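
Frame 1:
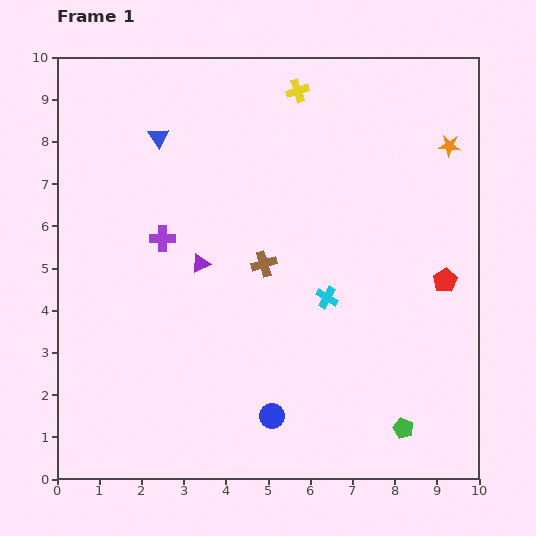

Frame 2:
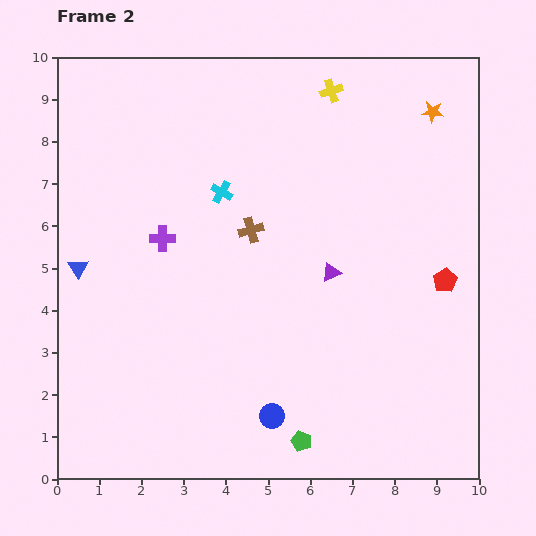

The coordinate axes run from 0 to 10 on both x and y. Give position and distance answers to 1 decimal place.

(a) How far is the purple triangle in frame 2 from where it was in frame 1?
3.1

The purple triangle moved from (3.4, 5.1) to (6.5, 4.9), a distance of √(3.1² + 0.2²) ≈ 3.1.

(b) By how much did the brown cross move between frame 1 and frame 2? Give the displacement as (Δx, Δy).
(-0.3, 0.8)

The brown cross was at (4.9, 5.1) in frame 1 and (4.6, 5.9) in frame 2.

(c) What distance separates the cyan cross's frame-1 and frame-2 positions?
3.5

The cyan cross moved from (6.4, 4.3) to (3.9, 6.8), a distance of √(2.5² + 2.5²) ≈ 3.5.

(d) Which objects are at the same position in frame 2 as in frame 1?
the purple cross, the red pentagon, the blue circle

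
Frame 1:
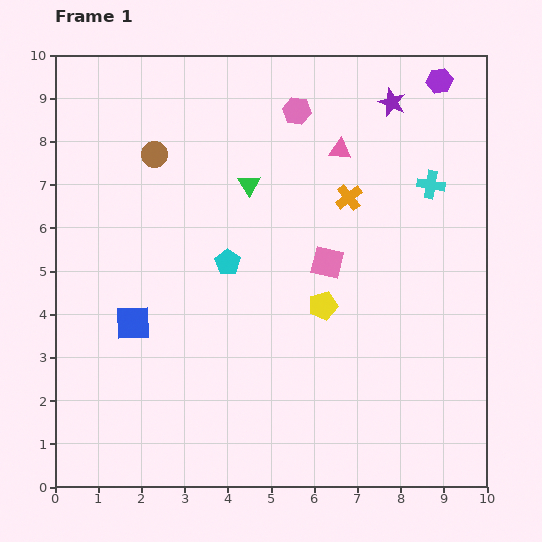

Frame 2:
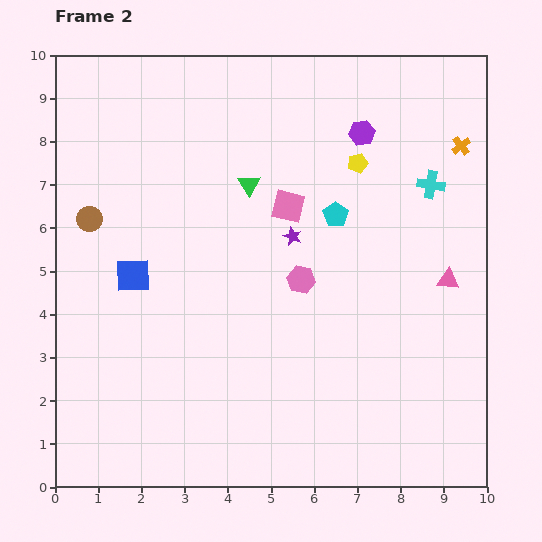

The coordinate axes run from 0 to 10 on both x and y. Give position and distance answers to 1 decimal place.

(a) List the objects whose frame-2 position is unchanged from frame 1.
the green triangle, the cyan cross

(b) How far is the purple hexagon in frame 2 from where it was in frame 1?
2.2

The purple hexagon moved from (8.9, 9.4) to (7.1, 8.2), a distance of √(1.8² + 1.2²) ≈ 2.2.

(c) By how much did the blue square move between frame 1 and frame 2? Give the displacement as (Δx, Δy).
(0.0, 1.1)

The blue square was at (1.8, 3.8) in frame 1 and (1.8, 4.9) in frame 2.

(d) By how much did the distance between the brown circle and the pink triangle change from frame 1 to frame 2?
+4.1

Distance in frame 1: 4.3. Distance in frame 2: 8.4.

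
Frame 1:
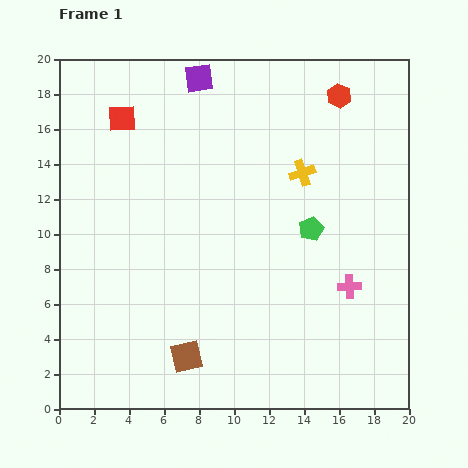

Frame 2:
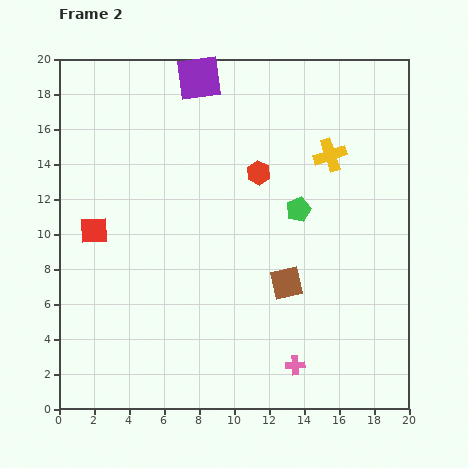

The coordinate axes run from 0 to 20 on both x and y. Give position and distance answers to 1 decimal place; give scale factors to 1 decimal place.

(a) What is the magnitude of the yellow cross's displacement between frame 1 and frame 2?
1.9

The yellow cross moved from (13.9, 13.5) to (15.5, 14.5), a distance of √(1.6² + 1.0²) ≈ 1.9.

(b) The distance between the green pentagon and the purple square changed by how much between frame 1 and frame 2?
-1.3

Distance in frame 1: 10.7. Distance in frame 2: 9.4.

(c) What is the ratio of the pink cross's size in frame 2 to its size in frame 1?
0.8×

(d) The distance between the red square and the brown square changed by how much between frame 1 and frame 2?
-2.7

Distance in frame 1: 14.1. Distance in frame 2: 11.4.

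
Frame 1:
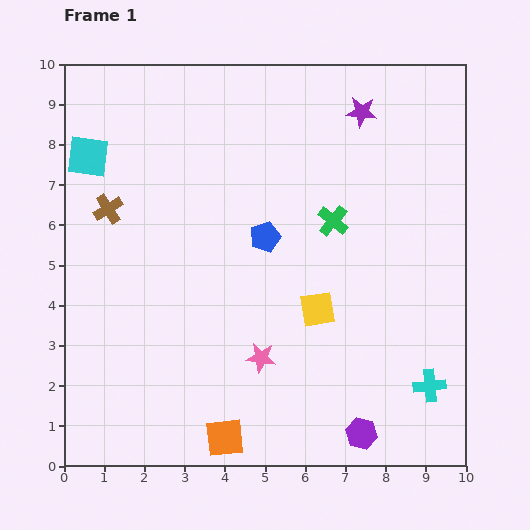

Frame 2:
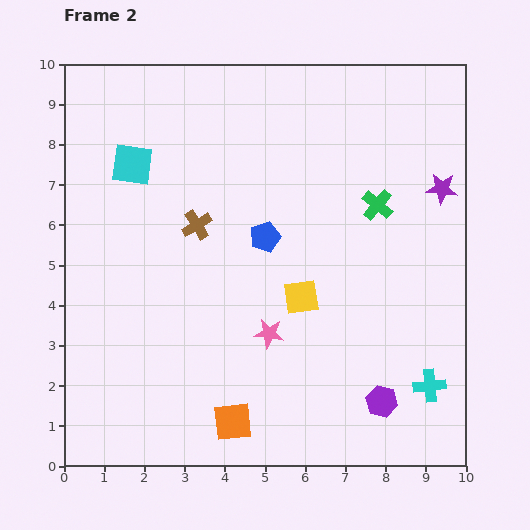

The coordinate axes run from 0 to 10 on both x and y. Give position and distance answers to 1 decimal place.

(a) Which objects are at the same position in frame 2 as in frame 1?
the blue pentagon, the cyan cross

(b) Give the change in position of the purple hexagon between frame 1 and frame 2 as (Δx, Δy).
(0.5, 0.8)

The purple hexagon was at (7.4, 0.8) in frame 1 and (7.9, 1.6) in frame 2.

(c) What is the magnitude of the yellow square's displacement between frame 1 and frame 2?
0.5

The yellow square moved from (6.3, 3.9) to (5.9, 4.2), a distance of √(0.4² + 0.3²) ≈ 0.5.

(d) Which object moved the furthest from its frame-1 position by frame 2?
the purple star

(moved 2.8; next 2.2)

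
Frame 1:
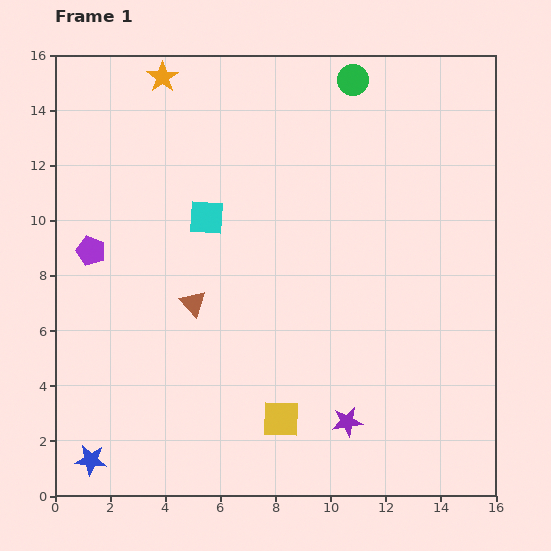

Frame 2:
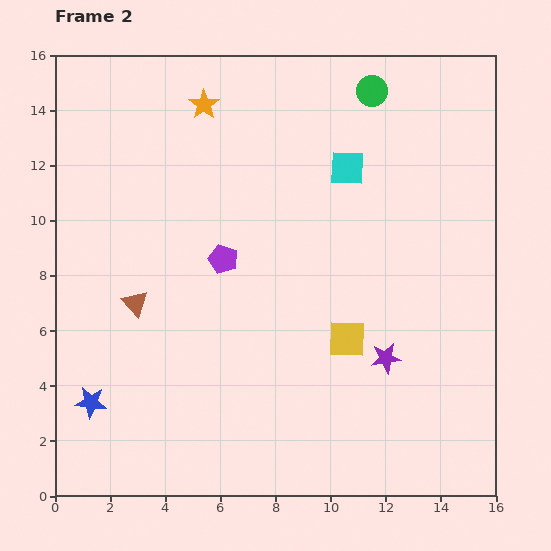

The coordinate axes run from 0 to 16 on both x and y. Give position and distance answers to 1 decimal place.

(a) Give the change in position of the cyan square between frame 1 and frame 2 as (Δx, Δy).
(5.1, 1.8)

The cyan square was at (5.5, 10.1) in frame 1 and (10.6, 11.9) in frame 2.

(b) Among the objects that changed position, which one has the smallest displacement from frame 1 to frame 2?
the green circle

(moved 0.8)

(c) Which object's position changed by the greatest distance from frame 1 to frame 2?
the cyan square

(moved 5.4; next 4.8)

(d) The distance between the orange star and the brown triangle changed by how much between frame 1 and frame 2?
-0.7

Distance in frame 1: 8.3. Distance in frame 2: 7.6.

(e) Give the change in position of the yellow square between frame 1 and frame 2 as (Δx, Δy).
(2.4, 2.9)

The yellow square was at (8.2, 2.8) in frame 1 and (10.6, 5.7) in frame 2.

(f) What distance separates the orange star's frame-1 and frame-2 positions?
1.8

The orange star moved from (3.9, 15.2) to (5.4, 14.2), a distance of √(1.5² + 1.0²) ≈ 1.8.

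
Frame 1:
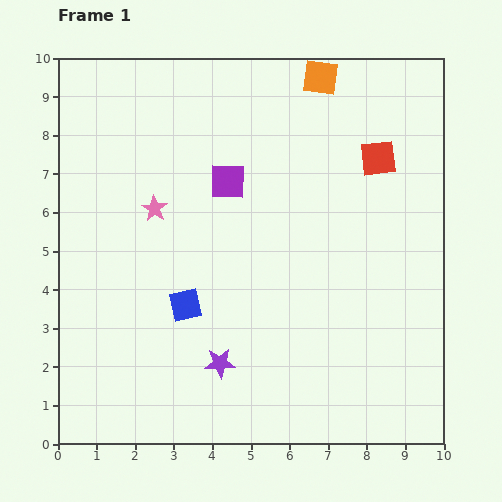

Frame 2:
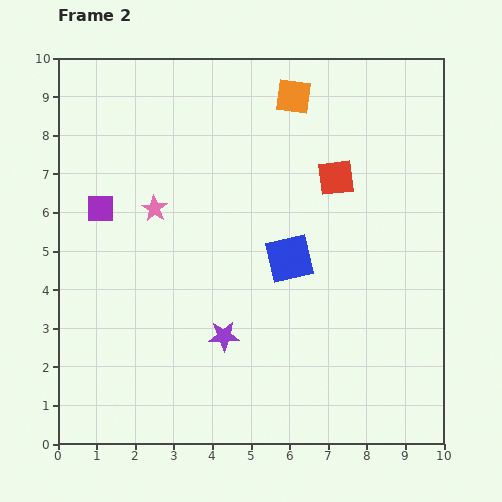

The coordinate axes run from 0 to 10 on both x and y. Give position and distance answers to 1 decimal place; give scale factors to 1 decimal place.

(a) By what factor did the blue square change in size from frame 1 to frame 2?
1.5×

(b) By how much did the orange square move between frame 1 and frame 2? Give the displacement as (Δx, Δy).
(-0.7, -0.5)

The orange square was at (6.8, 9.5) in frame 1 and (6.1, 9.0) in frame 2.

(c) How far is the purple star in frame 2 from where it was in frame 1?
0.7

The purple star moved from (4.2, 2.1) to (4.3, 2.8), a distance of √(0.1² + 0.7²) ≈ 0.7.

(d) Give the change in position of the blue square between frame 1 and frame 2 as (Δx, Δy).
(2.7, 1.2)

The blue square was at (3.3, 3.6) in frame 1 and (6.0, 4.8) in frame 2.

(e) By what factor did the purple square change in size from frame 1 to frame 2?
0.8×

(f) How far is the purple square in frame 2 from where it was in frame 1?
3.4

The purple square moved from (4.4, 6.8) to (1.1, 6.1), a distance of √(3.3² + 0.7²) ≈ 3.4.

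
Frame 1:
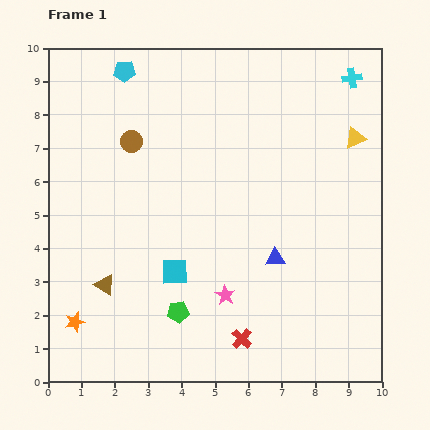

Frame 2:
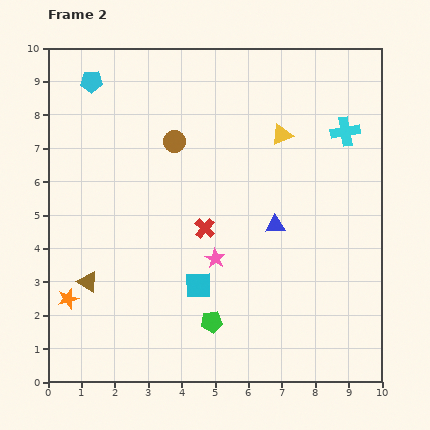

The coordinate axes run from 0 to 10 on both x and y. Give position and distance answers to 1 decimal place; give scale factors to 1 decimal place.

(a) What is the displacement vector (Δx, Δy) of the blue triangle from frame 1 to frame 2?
(0.0, 1.0)

The blue triangle was at (6.8, 3.7) in frame 1 and (6.8, 4.7) in frame 2.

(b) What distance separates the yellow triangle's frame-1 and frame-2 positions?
2.2

The yellow triangle moved from (9.2, 7.3) to (7.0, 7.4), a distance of √(2.2² + 0.1²) ≈ 2.2.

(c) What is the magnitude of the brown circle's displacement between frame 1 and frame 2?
1.3

The brown circle moved from (2.5, 7.2) to (3.8, 7.2), a distance of √(1.3² + 0.0²) ≈ 1.3.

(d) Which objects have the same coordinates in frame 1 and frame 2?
none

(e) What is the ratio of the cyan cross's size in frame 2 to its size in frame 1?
1.4×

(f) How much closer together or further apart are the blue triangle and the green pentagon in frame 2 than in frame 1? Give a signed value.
+0.2

Distance in frame 1: 3.3. Distance in frame 2: 3.5.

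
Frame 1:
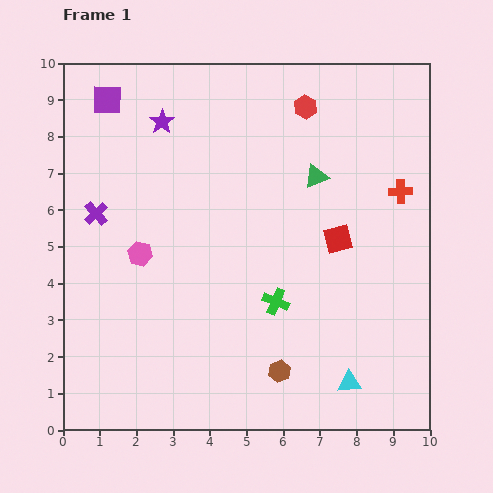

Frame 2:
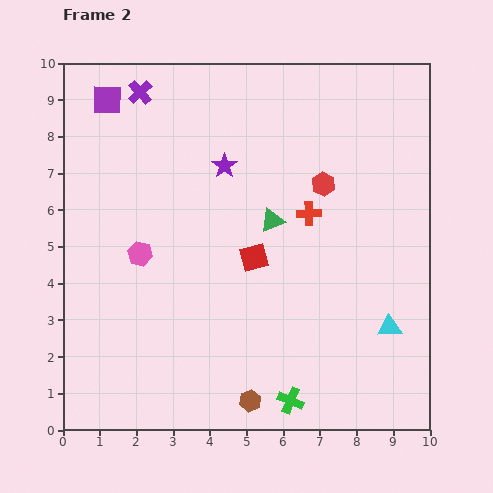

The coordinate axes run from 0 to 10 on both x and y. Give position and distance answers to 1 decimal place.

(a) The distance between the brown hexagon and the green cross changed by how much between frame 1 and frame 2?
-0.8

Distance in frame 1: 1.9. Distance in frame 2: 1.1.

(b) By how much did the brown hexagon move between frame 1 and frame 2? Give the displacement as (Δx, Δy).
(-0.8, -0.8)

The brown hexagon was at (5.9, 1.6) in frame 1 and (5.1, 0.8) in frame 2.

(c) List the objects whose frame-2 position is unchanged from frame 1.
the purple square, the pink hexagon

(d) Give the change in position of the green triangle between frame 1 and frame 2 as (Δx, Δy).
(-1.2, -1.2)

The green triangle was at (6.9, 6.9) in frame 1 and (5.7, 5.7) in frame 2.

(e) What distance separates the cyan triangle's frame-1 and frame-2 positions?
1.9

The cyan triangle moved from (7.8, 1.3) to (8.9, 2.8), a distance of √(1.1² + 1.5²) ≈ 1.9.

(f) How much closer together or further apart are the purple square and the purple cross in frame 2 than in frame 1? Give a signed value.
-2.2

Distance in frame 1: 3.1. Distance in frame 2: 0.9.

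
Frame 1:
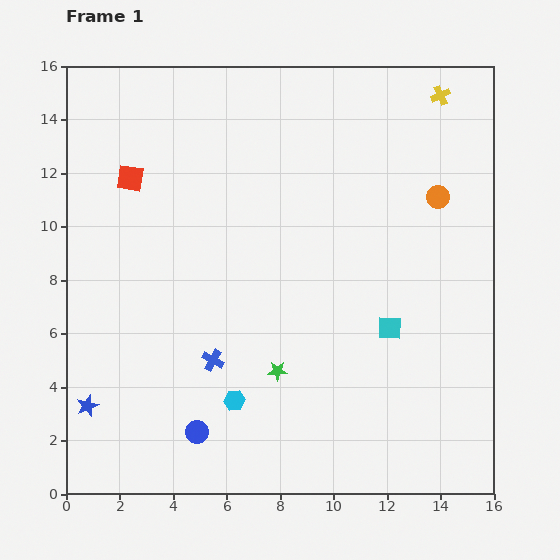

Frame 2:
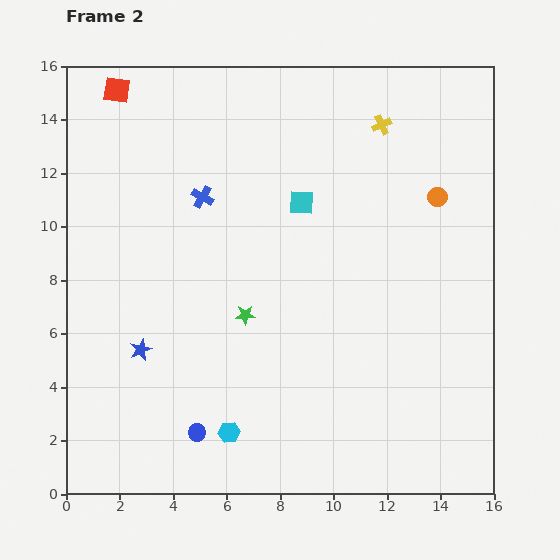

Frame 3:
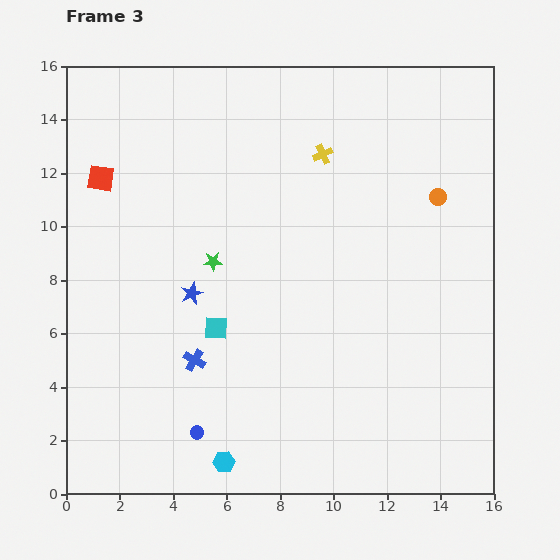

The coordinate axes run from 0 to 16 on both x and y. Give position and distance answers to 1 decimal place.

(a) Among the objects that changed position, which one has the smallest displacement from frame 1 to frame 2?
the cyan hexagon

(moved 1.2)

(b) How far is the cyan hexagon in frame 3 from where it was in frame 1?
2.3

The cyan hexagon moved from (6.3, 3.5) to (5.9, 1.2), a distance of √(0.4² + 2.3²) ≈ 2.3.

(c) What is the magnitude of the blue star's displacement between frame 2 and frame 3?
2.8

The blue star moved from (2.8, 5.4) to (4.7, 7.5), a distance of √(1.9² + 2.1²) ≈ 2.8.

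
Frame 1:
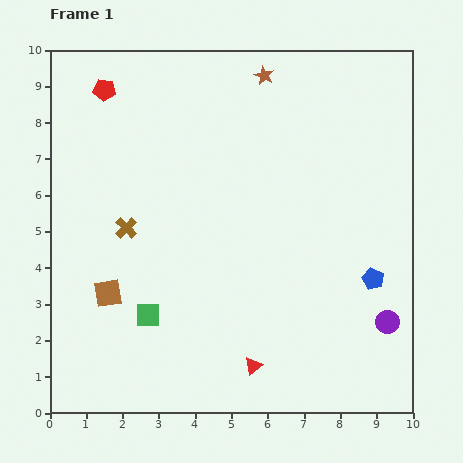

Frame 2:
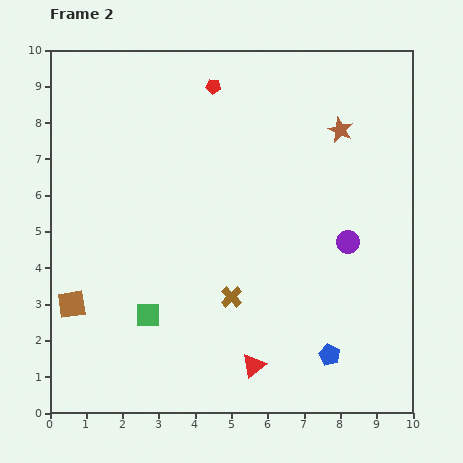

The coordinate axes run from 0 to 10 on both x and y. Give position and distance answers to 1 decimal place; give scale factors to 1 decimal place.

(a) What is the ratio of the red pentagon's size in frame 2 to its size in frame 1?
0.7×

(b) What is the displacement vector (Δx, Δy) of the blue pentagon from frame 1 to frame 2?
(-1.2, -2.1)

The blue pentagon was at (8.9, 3.7) in frame 1 and (7.7, 1.6) in frame 2.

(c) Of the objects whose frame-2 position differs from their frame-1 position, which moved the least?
the brown square

(moved 1.0)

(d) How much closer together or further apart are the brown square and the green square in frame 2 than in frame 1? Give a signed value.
+0.8

Distance in frame 1: 1.3. Distance in frame 2: 2.1.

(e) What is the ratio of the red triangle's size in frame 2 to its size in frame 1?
1.3×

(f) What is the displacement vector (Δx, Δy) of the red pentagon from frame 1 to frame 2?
(3.0, 0.1)

The red pentagon was at (1.5, 8.9) in frame 1 and (4.5, 9.0) in frame 2.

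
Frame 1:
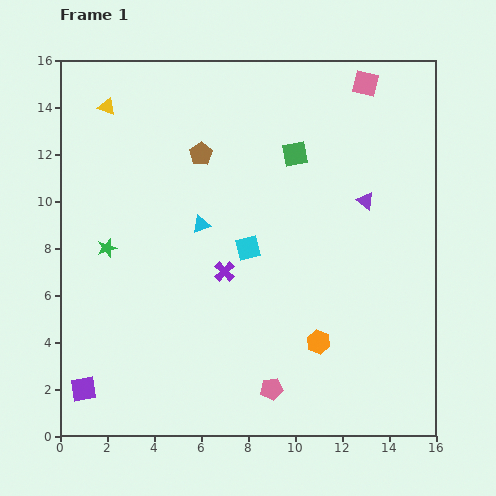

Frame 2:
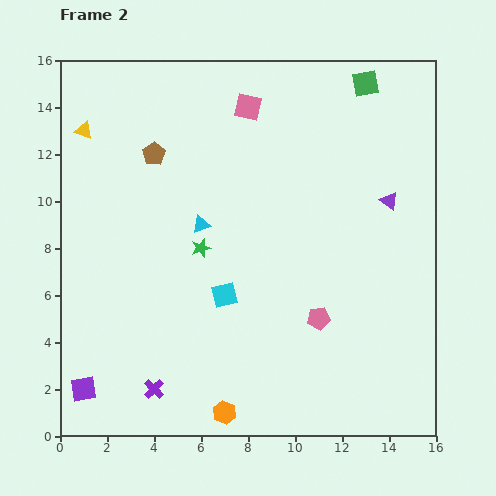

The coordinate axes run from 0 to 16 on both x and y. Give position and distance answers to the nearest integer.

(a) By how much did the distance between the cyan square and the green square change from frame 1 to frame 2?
+7

Distance in frame 1: 4. Distance in frame 2: 11.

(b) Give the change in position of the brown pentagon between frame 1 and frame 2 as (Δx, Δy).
(-2, 0)

The brown pentagon was at (6, 12) in frame 1 and (4, 12) in frame 2.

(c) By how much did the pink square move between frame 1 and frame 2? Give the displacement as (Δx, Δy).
(-5, -1)

The pink square was at (13, 15) in frame 1 and (8, 14) in frame 2.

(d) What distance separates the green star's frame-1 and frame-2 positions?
4

The green star moved from (2, 8) to (6, 8), a distance of √(4² + 0²) ≈ 4.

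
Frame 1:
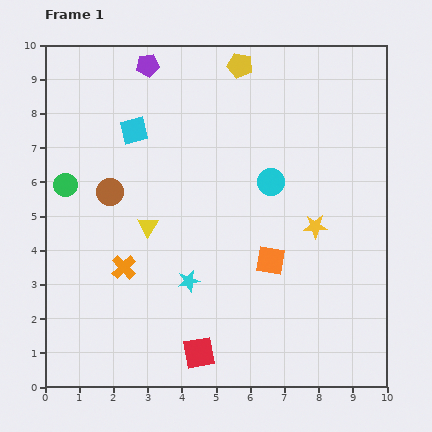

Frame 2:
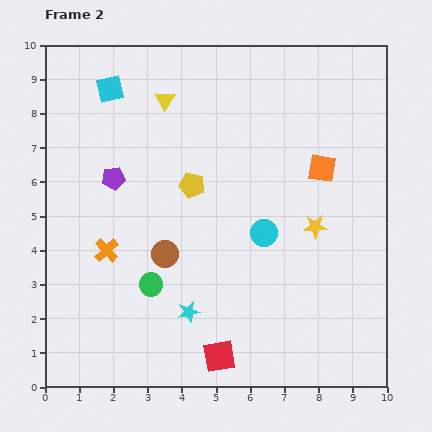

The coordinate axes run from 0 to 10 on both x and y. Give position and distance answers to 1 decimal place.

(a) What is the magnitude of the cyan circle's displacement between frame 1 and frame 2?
1.5

The cyan circle moved from (6.6, 6.0) to (6.4, 4.5), a distance of √(0.2² + 1.5²) ≈ 1.5.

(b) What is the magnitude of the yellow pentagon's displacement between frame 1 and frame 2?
3.8

The yellow pentagon moved from (5.7, 9.4) to (4.3, 5.9), a distance of √(1.4² + 3.5²) ≈ 3.8.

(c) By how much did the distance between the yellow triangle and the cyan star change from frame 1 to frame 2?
+4.2

Distance in frame 1: 2.0. Distance in frame 2: 6.2.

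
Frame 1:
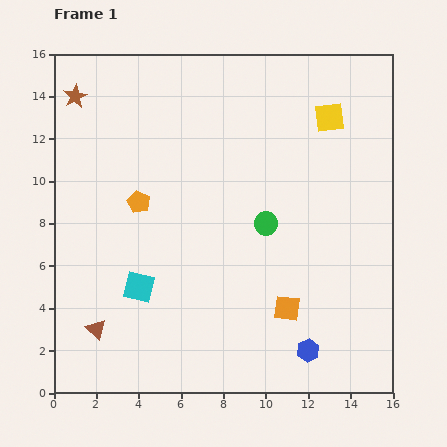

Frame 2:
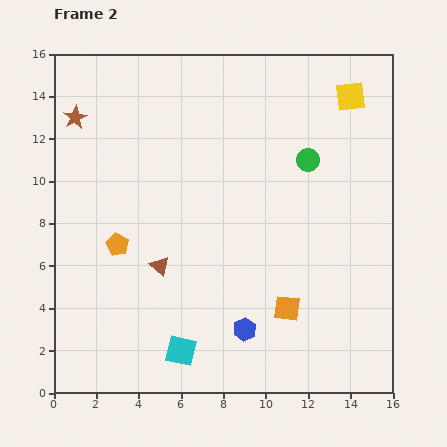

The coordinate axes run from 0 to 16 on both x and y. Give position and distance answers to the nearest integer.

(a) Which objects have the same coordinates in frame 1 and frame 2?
the orange square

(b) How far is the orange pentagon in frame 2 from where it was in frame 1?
2

The orange pentagon moved from (4, 9) to (3, 7), a distance of √(1² + 2²) ≈ 2.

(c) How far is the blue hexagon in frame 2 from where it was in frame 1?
3

The blue hexagon moved from (12, 2) to (9, 3), a distance of √(3² + 1²) ≈ 3.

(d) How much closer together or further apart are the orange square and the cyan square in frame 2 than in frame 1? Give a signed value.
-2

Distance in frame 1: 7. Distance in frame 2: 5.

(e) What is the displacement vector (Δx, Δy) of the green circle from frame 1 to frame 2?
(2, 3)

The green circle was at (10, 8) in frame 1 and (12, 11) in frame 2.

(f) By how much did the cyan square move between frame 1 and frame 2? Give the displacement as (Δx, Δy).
(2, -3)

The cyan square was at (4, 5) in frame 1 and (6, 2) in frame 2.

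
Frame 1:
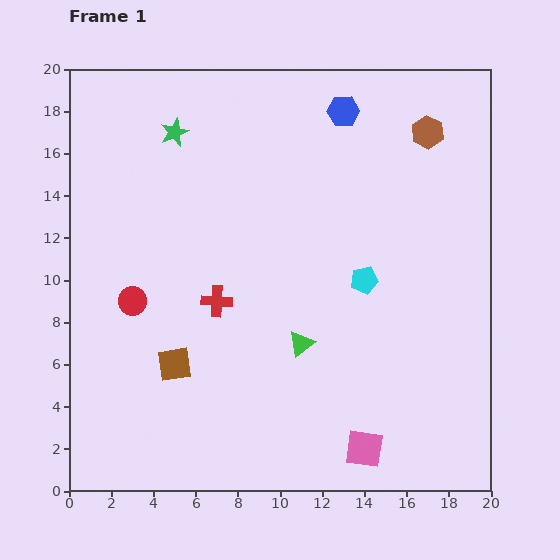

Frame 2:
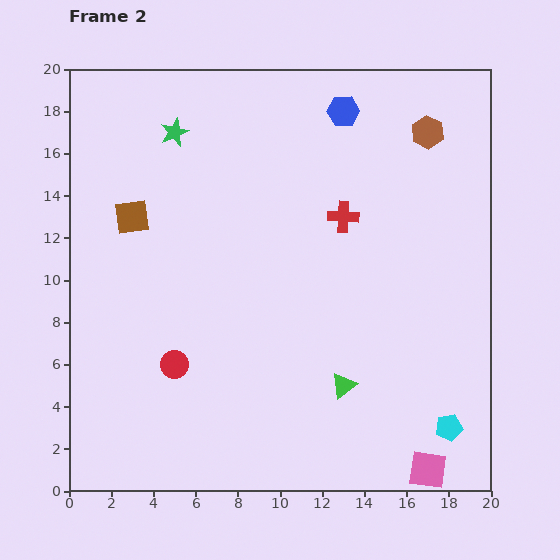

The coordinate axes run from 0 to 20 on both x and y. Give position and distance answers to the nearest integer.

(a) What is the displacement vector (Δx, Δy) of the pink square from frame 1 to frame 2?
(3, -1)

The pink square was at (14, 2) in frame 1 and (17, 1) in frame 2.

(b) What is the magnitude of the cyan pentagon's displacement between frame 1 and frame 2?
8

The cyan pentagon moved from (14, 10) to (18, 3), a distance of √(4² + 7²) ≈ 8.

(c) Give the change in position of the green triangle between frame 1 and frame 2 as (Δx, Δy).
(2, -2)

The green triangle was at (11, 7) in frame 1 and (13, 5) in frame 2.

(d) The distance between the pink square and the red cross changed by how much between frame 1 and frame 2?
+3

Distance in frame 1: 10. Distance in frame 2: 13.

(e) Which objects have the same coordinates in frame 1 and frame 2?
the brown hexagon, the green star, the blue hexagon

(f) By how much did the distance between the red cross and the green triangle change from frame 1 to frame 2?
+4

Distance in frame 1: 4. Distance in frame 2: 8.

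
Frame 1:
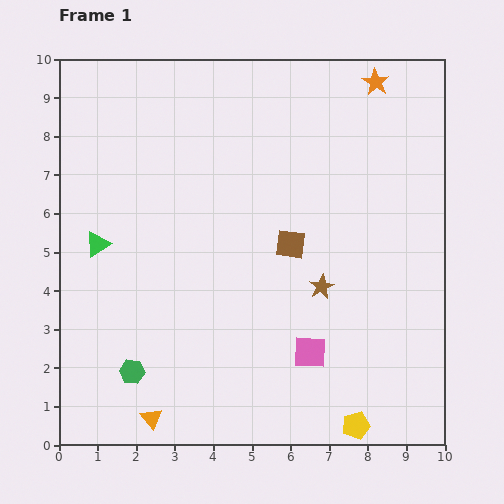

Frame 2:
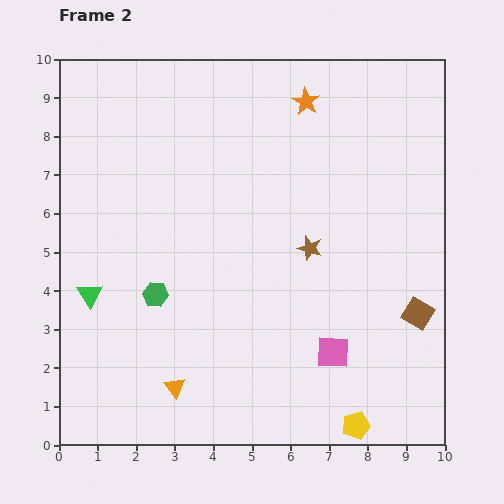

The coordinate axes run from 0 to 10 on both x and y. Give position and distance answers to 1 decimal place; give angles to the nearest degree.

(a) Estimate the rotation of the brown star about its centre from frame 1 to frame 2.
28° counter-clockwise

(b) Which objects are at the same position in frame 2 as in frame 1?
the yellow pentagon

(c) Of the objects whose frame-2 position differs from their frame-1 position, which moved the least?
the pink square

(moved 0.6)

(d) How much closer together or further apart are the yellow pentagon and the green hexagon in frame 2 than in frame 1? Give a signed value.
+0.2

Distance in frame 1: 6.0. Distance in frame 2: 6.2.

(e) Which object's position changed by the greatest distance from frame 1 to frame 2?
the brown square

(moved 3.8; next 2.1)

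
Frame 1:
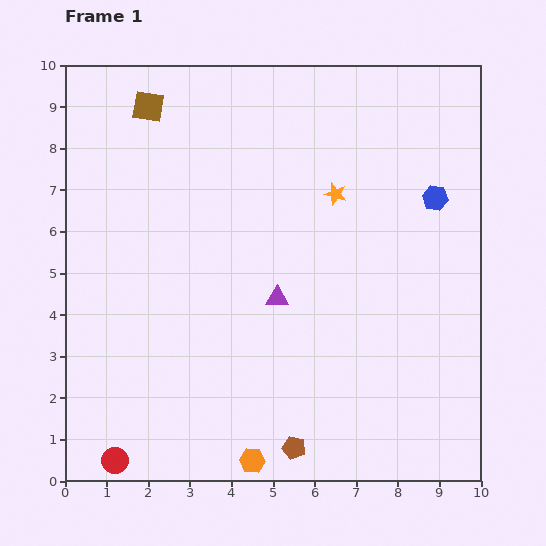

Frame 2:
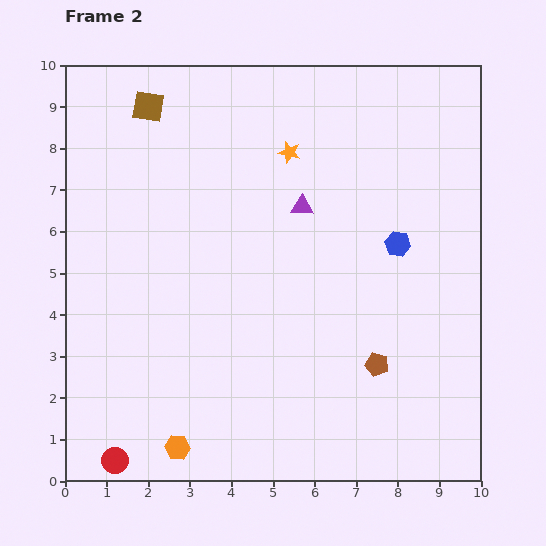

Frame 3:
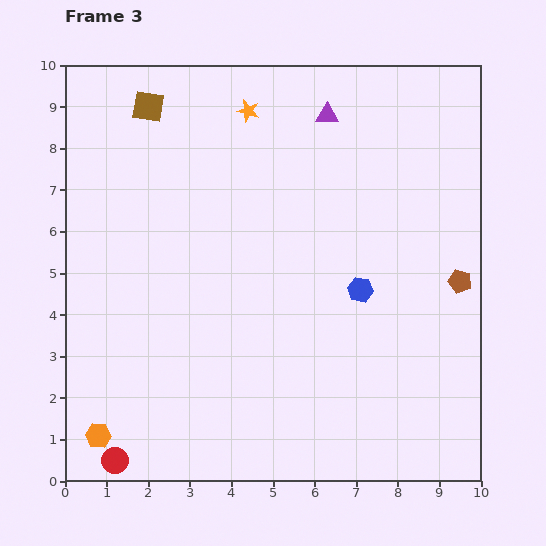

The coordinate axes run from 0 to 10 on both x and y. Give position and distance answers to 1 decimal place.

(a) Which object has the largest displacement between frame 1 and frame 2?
the brown pentagon

(moved 2.8; next 2.3)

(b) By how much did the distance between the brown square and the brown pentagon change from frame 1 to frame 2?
-0.6

Distance in frame 1: 8.9. Distance in frame 2: 8.3.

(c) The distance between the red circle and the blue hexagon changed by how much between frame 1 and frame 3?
-2.7

Distance in frame 1: 9.9. Distance in frame 3: 7.2.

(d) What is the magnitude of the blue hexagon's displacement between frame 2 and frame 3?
1.4

The blue hexagon moved from (8.0, 5.7) to (7.1, 4.6), a distance of √(0.9² + 1.1²) ≈ 1.4.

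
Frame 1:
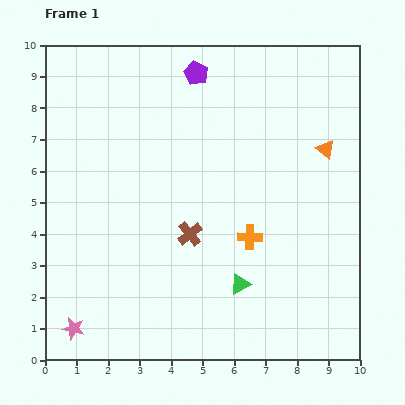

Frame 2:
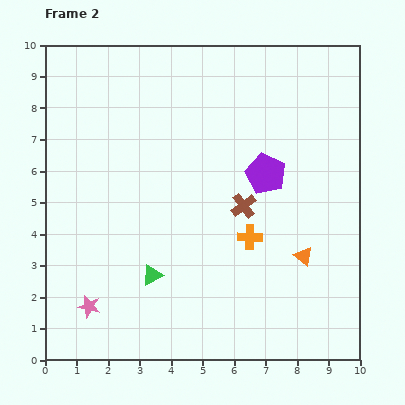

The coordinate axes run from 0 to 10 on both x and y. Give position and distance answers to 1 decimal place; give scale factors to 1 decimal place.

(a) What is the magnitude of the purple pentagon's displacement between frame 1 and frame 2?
3.9

The purple pentagon moved from (4.8, 9.1) to (7.0, 5.9), a distance of √(2.2² + 3.2²) ≈ 3.9.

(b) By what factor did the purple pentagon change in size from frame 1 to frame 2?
1.7×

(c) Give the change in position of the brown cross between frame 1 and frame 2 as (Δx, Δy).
(1.7, 0.9)

The brown cross was at (4.6, 4.0) in frame 1 and (6.3, 4.9) in frame 2.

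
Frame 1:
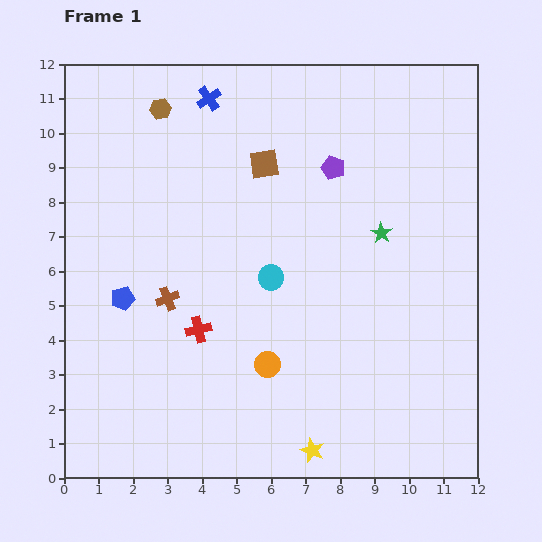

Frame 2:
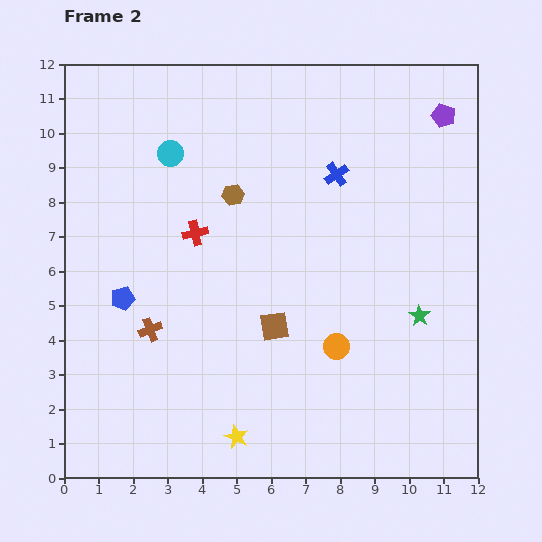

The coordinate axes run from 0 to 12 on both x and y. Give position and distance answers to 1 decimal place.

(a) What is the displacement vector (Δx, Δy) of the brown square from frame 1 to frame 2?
(0.3, -4.7)

The brown square was at (5.8, 9.1) in frame 1 and (6.1, 4.4) in frame 2.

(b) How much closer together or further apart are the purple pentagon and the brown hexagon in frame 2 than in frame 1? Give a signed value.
+1.2

Distance in frame 1: 5.3. Distance in frame 2: 6.5.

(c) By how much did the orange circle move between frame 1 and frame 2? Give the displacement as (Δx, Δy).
(2.0, 0.5)

The orange circle was at (5.9, 3.3) in frame 1 and (7.9, 3.8) in frame 2.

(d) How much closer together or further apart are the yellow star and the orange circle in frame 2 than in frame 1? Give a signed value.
+1.1

Distance in frame 1: 2.8. Distance in frame 2: 3.9.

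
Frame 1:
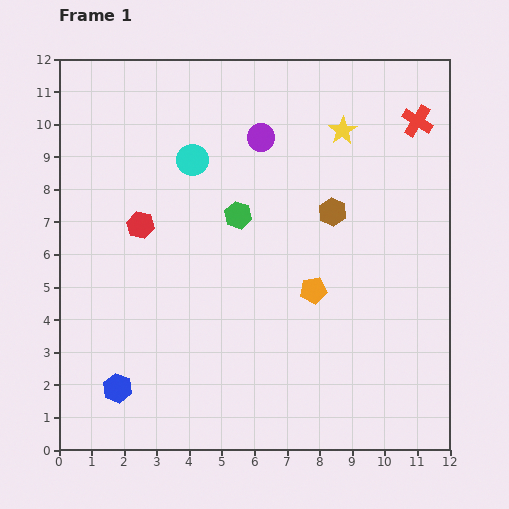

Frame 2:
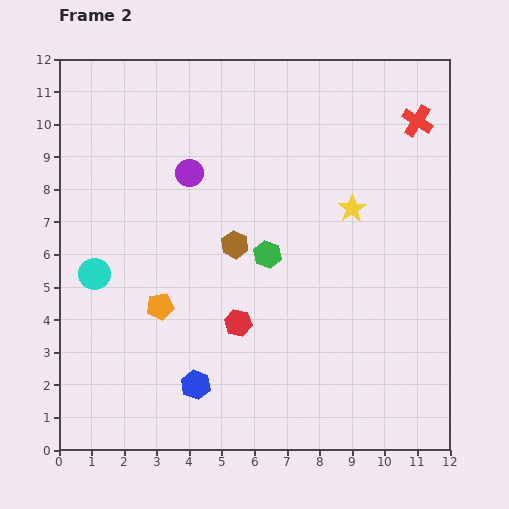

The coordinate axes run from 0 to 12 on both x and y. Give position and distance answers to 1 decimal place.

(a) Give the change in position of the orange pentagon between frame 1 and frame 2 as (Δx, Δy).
(-4.7, -0.5)

The orange pentagon was at (7.8, 4.9) in frame 1 and (3.1, 4.4) in frame 2.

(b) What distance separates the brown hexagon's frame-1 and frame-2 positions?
3.2

The brown hexagon moved from (8.4, 7.3) to (5.4, 6.3), a distance of √(3.0² + 1.0²) ≈ 3.2.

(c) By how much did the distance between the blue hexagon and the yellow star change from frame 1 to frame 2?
-3.3

Distance in frame 1: 10.5. Distance in frame 2: 7.2.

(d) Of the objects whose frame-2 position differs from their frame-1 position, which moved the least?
the green hexagon

(moved 1.5)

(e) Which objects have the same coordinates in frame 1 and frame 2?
the red cross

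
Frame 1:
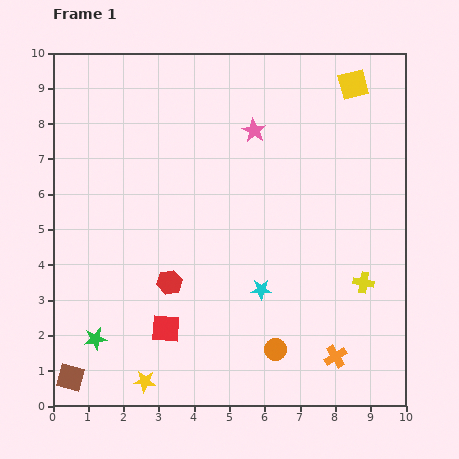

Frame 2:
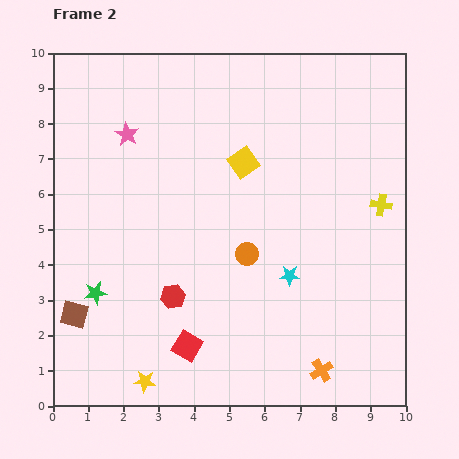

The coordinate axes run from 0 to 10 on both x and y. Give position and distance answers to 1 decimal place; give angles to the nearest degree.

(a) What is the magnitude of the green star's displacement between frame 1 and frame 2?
1.3

The green star moved from (1.2, 1.9) to (1.2, 3.2), a distance of √(0.0² + 1.3²) ≈ 1.3.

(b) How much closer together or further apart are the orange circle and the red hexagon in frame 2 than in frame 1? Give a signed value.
-1.2

Distance in frame 1: 3.6. Distance in frame 2: 2.4.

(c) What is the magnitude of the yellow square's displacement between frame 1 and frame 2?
3.8

The yellow square moved from (8.5, 9.1) to (5.4, 6.9), a distance of √(3.1² + 2.2²) ≈ 3.8.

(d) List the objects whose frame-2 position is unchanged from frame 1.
the yellow star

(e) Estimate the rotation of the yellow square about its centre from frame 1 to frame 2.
21° counter-clockwise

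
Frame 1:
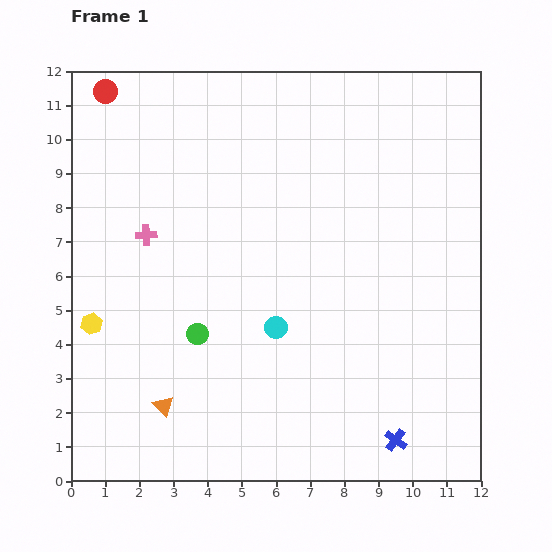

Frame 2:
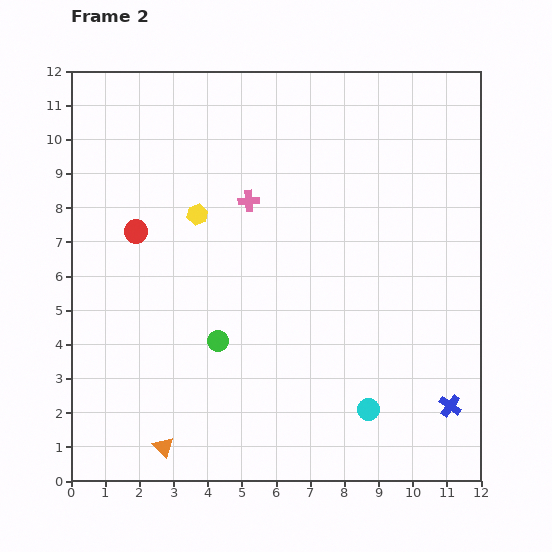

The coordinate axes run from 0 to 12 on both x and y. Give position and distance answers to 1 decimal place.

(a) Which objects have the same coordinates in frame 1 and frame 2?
none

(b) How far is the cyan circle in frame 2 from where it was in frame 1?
3.6

The cyan circle moved from (6.0, 4.5) to (8.7, 2.1), a distance of √(2.7² + 2.4²) ≈ 3.6.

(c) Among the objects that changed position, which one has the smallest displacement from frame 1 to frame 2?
the green circle

(moved 0.6)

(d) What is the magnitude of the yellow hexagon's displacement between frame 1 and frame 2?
4.5

The yellow hexagon moved from (0.6, 4.6) to (3.7, 7.8), a distance of √(3.1² + 3.2²) ≈ 4.5.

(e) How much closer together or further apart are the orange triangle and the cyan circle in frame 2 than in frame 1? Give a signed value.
+2.1

Distance in frame 1: 4.0. Distance in frame 2: 6.1.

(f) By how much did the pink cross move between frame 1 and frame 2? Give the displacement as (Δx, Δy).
(3.0, 1.0)

The pink cross was at (2.2, 7.2) in frame 1 and (5.2, 8.2) in frame 2.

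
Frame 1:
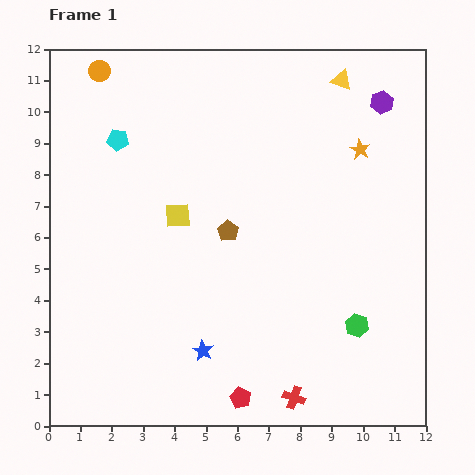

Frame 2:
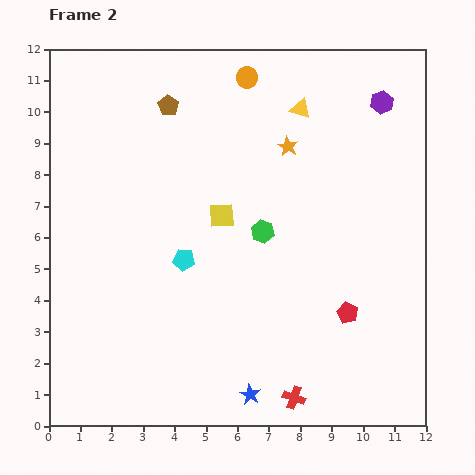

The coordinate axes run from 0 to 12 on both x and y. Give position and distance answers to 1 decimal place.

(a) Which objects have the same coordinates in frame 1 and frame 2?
the red cross, the purple hexagon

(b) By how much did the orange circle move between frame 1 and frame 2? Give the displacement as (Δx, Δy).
(4.7, -0.2)

The orange circle was at (1.6, 11.3) in frame 1 and (6.3, 11.1) in frame 2.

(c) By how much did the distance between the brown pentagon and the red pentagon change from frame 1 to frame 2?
+3.4

Distance in frame 1: 5.3. Distance in frame 2: 8.7.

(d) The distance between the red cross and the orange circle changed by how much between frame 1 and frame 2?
-1.8

Distance in frame 1: 12.1. Distance in frame 2: 10.3.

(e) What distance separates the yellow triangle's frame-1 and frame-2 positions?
1.6

The yellow triangle moved from (9.3, 11.0) to (8.0, 10.1), a distance of √(1.3² + 0.9²) ≈ 1.6.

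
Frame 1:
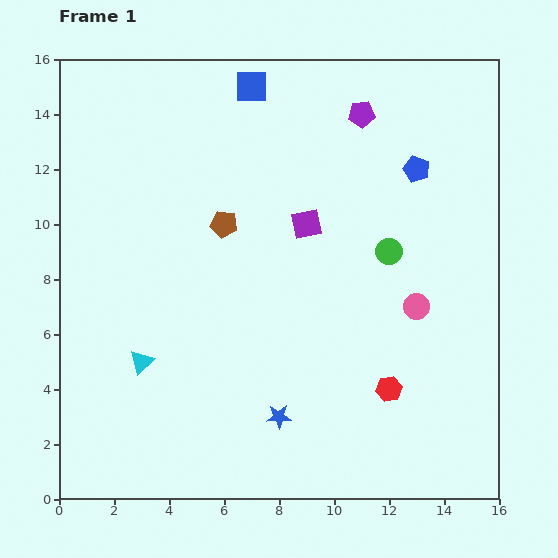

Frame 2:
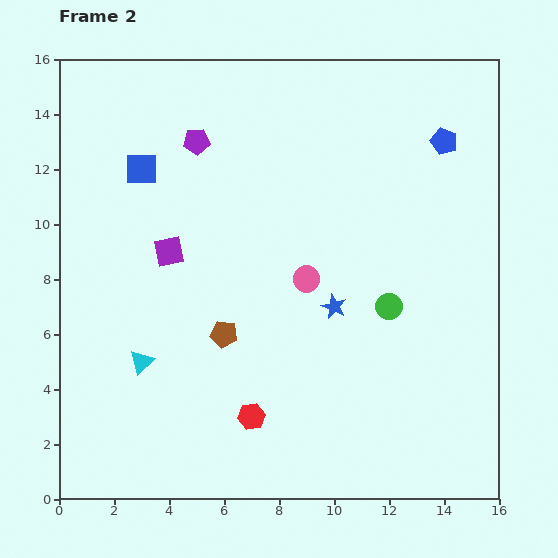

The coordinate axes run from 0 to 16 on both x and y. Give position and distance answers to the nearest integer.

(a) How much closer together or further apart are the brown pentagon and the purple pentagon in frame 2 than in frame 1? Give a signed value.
+1

Distance in frame 1: 6. Distance in frame 2: 7.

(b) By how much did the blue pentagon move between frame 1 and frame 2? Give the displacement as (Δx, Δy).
(1, 1)

The blue pentagon was at (13, 12) in frame 1 and (14, 13) in frame 2.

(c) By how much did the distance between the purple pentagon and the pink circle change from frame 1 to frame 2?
-1

Distance in frame 1: 7. Distance in frame 2: 6.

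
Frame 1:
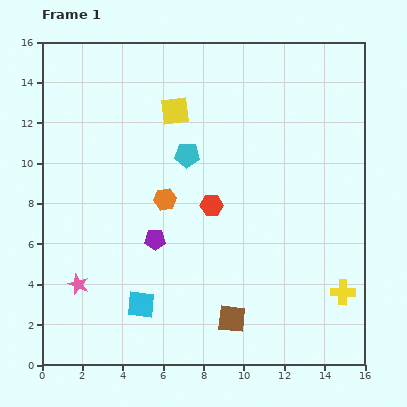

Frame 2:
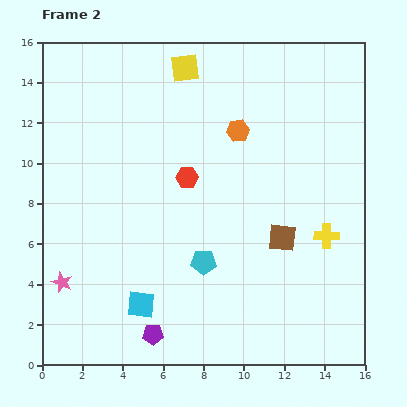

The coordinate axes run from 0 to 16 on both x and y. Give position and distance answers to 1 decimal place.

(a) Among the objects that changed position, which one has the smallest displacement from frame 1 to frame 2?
the pink star

(moved 0.8)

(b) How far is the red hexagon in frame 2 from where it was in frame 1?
1.8

The red hexagon moved from (8.4, 7.9) to (7.2, 9.3), a distance of √(1.2² + 1.4²) ≈ 1.8.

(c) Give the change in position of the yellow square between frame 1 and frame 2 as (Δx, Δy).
(0.5, 2.1)

The yellow square was at (6.6, 12.6) in frame 1 and (7.1, 14.7) in frame 2.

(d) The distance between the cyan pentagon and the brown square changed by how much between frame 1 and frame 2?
-4.3

Distance in frame 1: 8.4. Distance in frame 2: 4.1.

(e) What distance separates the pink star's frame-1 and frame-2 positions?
0.8

The pink star moved from (1.8, 4.0) to (1.0, 4.1), a distance of √(0.8² + 0.1²) ≈ 0.8.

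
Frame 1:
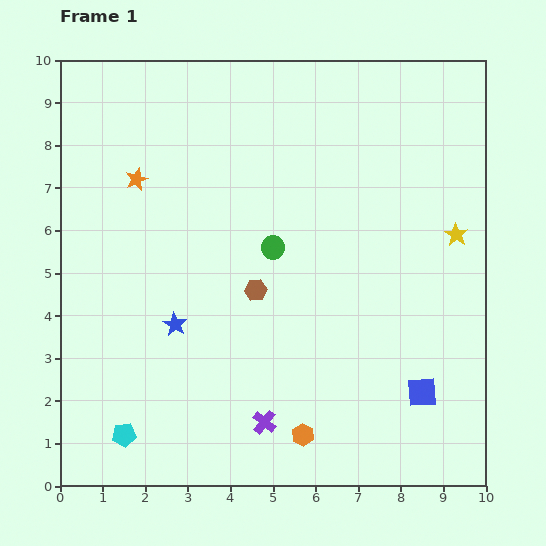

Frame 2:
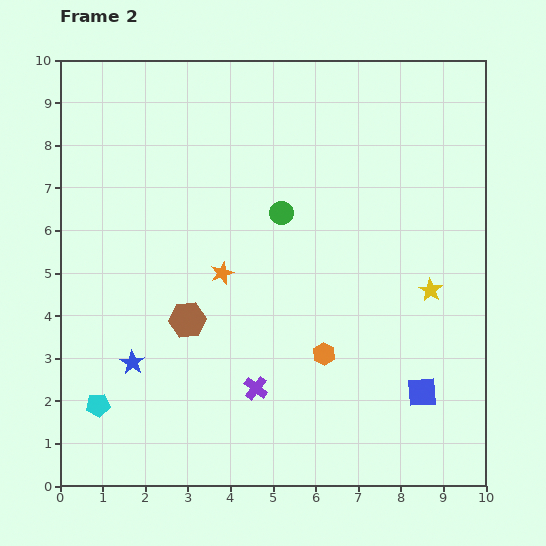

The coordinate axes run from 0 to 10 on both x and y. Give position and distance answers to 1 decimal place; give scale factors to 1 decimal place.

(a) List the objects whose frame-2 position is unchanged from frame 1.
the blue square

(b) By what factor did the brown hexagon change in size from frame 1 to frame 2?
1.6×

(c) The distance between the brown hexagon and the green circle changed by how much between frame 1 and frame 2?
+2.2

Distance in frame 1: 1.1. Distance in frame 2: 3.3.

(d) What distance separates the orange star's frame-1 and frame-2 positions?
3.0

The orange star moved from (1.8, 7.2) to (3.8, 5.0), a distance of √(2.0² + 2.2²) ≈ 3.0.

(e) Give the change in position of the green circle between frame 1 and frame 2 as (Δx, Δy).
(0.2, 0.8)

The green circle was at (5.0, 5.6) in frame 1 and (5.2, 6.4) in frame 2.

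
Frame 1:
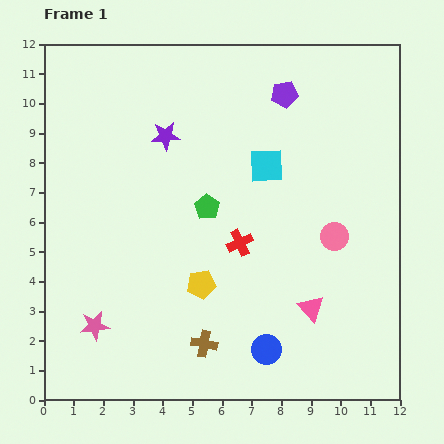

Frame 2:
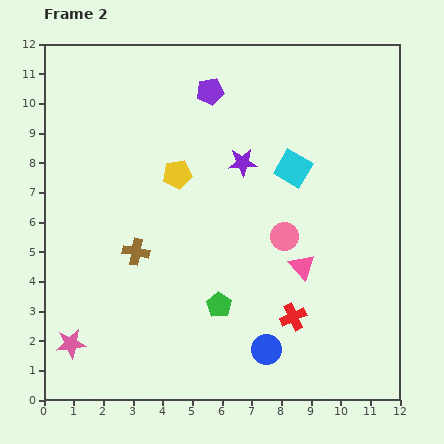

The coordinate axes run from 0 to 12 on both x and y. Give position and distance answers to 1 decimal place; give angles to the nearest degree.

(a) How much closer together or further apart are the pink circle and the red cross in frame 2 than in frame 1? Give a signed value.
-0.5

Distance in frame 1: 3.2. Distance in frame 2: 2.7.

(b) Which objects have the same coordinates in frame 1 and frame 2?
the blue circle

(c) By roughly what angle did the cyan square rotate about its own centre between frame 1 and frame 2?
34° clockwise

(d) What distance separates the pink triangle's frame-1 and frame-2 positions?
1.4

The pink triangle moved from (9.0, 3.1) to (8.7, 4.5), a distance of √(0.3² + 1.4²) ≈ 1.4.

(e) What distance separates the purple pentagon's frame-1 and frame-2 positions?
2.5

The purple pentagon moved from (8.1, 10.3) to (5.6, 10.4), a distance of √(2.5² + 0.1²) ≈ 2.5.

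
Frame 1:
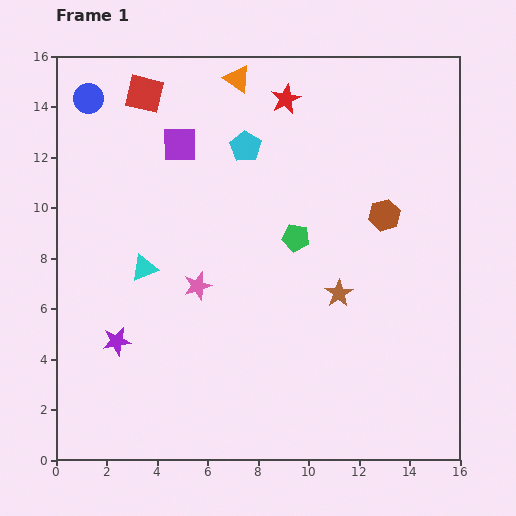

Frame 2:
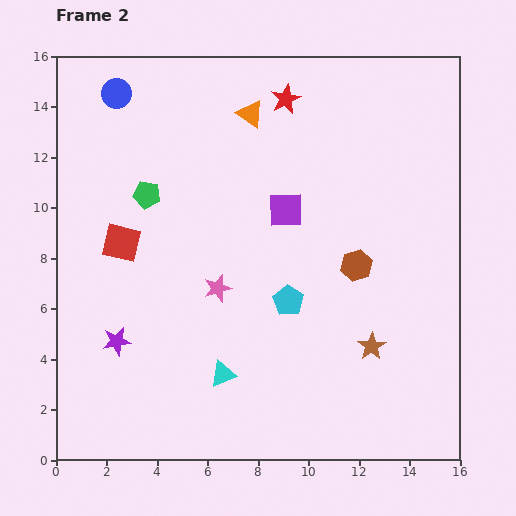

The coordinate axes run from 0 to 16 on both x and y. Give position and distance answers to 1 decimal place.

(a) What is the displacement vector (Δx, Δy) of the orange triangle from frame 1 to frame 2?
(0.5, -1.4)

The orange triangle was at (7.2, 15.1) in frame 1 and (7.7, 13.7) in frame 2.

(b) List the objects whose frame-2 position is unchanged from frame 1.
the purple star, the red star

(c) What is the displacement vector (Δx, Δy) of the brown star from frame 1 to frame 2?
(1.3, -2.1)

The brown star was at (11.2, 6.6) in frame 1 and (12.5, 4.5) in frame 2.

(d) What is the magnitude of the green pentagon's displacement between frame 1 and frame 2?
6.1

The green pentagon moved from (9.5, 8.8) to (3.6, 10.5), a distance of √(5.9² + 1.7²) ≈ 6.1.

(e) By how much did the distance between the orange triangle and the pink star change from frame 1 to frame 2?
-1.4

Distance in frame 1: 8.4. Distance in frame 2: 7.0.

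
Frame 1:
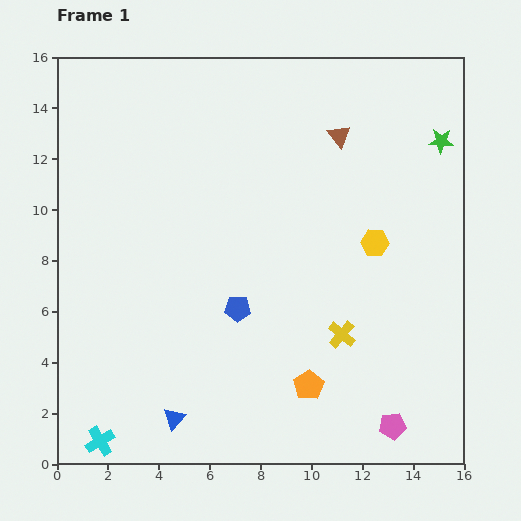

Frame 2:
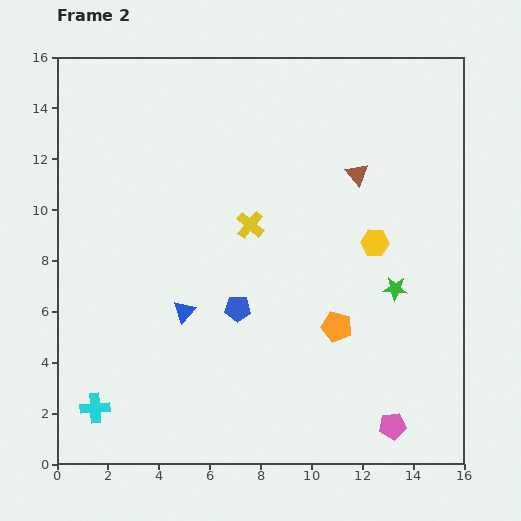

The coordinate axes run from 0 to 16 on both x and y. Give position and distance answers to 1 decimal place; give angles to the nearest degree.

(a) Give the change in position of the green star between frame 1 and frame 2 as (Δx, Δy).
(-1.8, -5.8)

The green star was at (15.1, 12.7) in frame 1 and (13.3, 6.9) in frame 2.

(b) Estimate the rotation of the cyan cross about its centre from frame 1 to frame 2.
26° clockwise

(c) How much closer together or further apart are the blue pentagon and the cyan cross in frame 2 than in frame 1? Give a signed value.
-0.7

Distance in frame 1: 7.5. Distance in frame 2: 6.8.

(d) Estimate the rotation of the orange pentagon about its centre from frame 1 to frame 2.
25° counter-clockwise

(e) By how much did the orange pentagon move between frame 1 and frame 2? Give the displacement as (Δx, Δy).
(1.1, 2.3)

The orange pentagon was at (9.9, 3.1) in frame 1 and (11.0, 5.4) in frame 2.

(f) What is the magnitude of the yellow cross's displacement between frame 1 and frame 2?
5.6

The yellow cross moved from (11.2, 5.1) to (7.6, 9.4), a distance of √(3.6² + 4.3²) ≈ 5.6.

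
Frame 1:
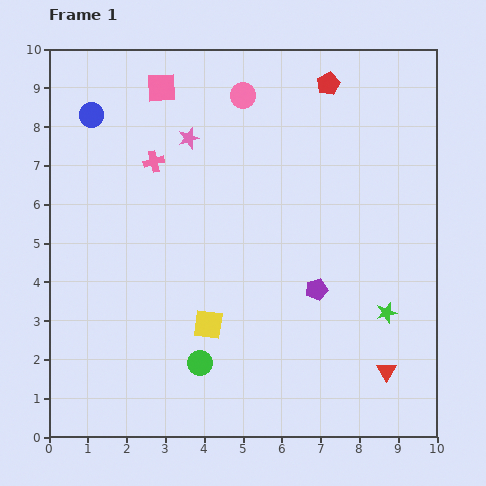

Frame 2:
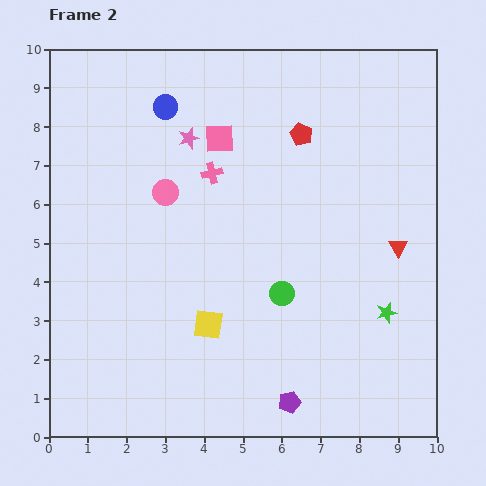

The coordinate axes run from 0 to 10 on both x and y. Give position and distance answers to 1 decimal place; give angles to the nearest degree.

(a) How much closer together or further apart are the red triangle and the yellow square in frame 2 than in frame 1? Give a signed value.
+0.5

Distance in frame 1: 4.8. Distance in frame 2: 5.3.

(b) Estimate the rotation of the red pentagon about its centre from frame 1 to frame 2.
21° counter-clockwise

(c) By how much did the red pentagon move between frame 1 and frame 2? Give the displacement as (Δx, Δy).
(-0.7, -1.3)

The red pentagon was at (7.2, 9.1) in frame 1 and (6.5, 7.8) in frame 2.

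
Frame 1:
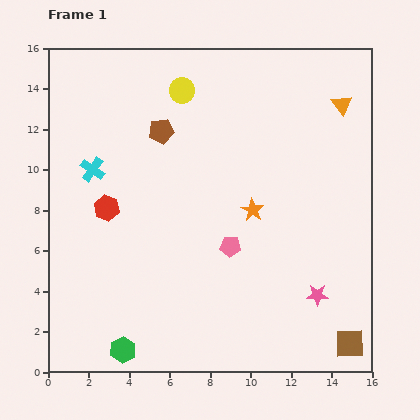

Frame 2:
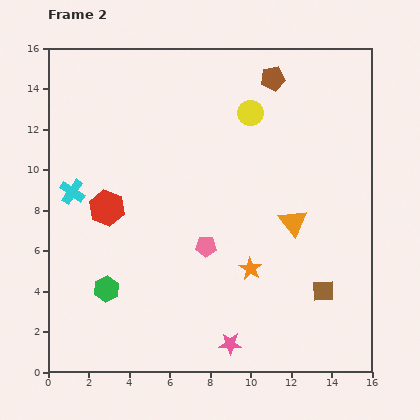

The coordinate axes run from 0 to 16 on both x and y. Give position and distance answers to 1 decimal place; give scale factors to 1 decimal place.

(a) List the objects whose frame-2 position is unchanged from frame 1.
the red hexagon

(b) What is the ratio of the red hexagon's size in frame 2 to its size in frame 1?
1.4×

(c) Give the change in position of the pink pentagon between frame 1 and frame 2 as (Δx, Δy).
(-1.2, 0.0)

The pink pentagon was at (9.0, 6.2) in frame 1 and (7.8, 6.2) in frame 2.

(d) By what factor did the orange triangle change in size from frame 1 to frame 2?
1.4×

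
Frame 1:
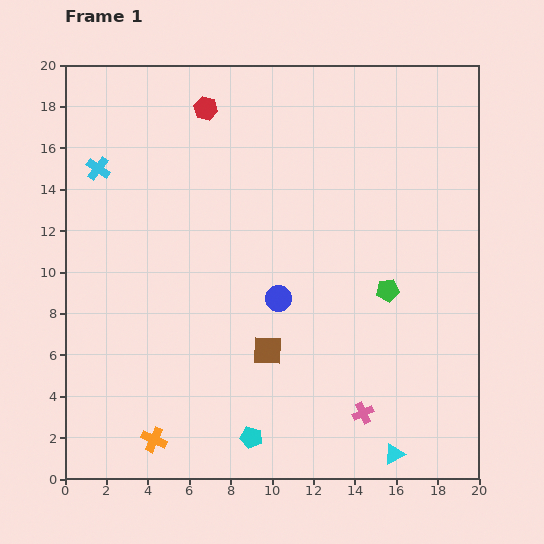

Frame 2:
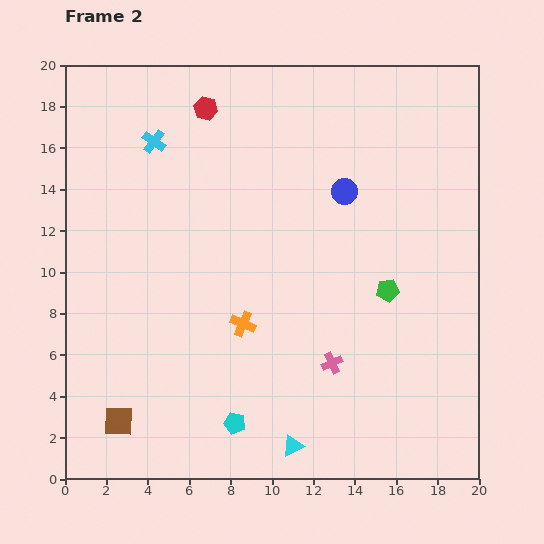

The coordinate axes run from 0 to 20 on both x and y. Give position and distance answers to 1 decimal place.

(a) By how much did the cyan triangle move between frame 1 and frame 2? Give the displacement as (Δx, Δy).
(-4.9, 0.4)

The cyan triangle was at (15.9, 1.2) in frame 1 and (11.0, 1.6) in frame 2.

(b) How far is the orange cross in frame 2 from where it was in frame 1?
7.1

The orange cross moved from (4.3, 1.9) to (8.6, 7.5), a distance of √(4.3² + 5.6²) ≈ 7.1.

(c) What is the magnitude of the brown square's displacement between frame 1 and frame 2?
8.0

The brown square moved from (9.8, 6.2) to (2.6, 2.8), a distance of √(7.2² + 3.4²) ≈ 8.0.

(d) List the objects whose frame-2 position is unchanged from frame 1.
the red hexagon, the green pentagon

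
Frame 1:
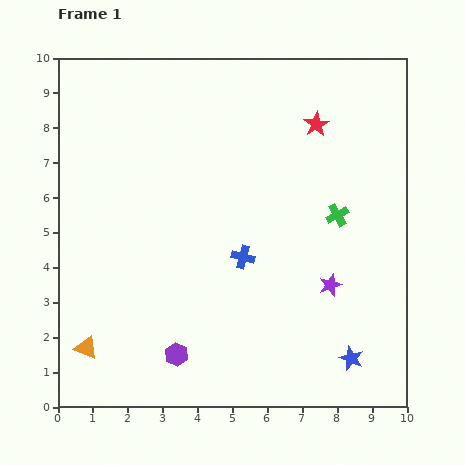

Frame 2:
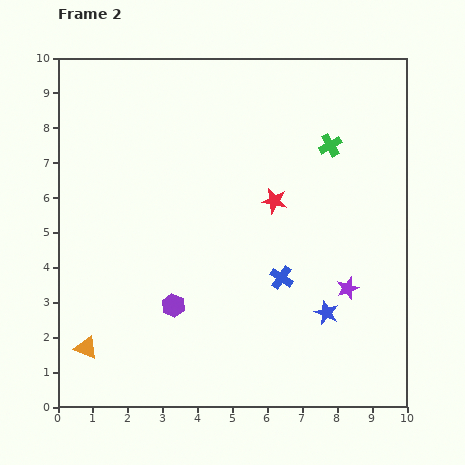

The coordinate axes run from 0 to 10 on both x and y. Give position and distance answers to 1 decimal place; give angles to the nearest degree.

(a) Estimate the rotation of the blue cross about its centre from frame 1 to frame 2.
18° clockwise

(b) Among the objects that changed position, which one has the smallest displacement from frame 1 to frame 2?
the purple star

(moved 0.5)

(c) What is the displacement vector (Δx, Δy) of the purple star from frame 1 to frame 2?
(0.5, -0.1)

The purple star was at (7.8, 3.5) in frame 1 and (8.3, 3.4) in frame 2.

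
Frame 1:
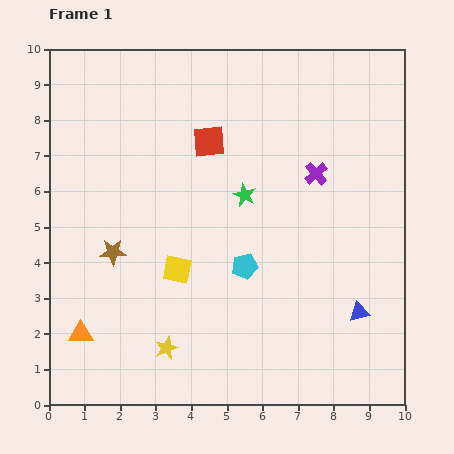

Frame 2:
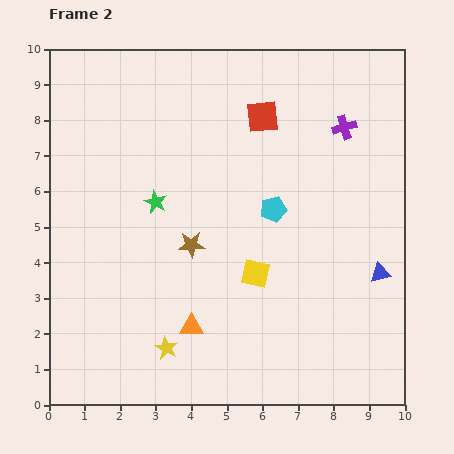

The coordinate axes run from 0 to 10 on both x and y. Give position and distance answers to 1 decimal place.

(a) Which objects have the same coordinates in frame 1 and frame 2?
the yellow star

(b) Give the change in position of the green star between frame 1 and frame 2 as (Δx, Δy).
(-2.5, -0.2)

The green star was at (5.5, 5.9) in frame 1 and (3.0, 5.7) in frame 2.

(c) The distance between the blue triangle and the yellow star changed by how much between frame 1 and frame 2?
+0.9

Distance in frame 1: 5.5. Distance in frame 2: 6.4.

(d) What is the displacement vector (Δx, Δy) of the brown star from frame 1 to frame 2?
(2.2, 0.2)

The brown star was at (1.8, 4.3) in frame 1 and (4.0, 4.5) in frame 2.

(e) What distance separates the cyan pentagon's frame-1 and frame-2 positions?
1.8

The cyan pentagon moved from (5.5, 3.9) to (6.3, 5.5), a distance of √(0.8² + 1.6²) ≈ 1.8.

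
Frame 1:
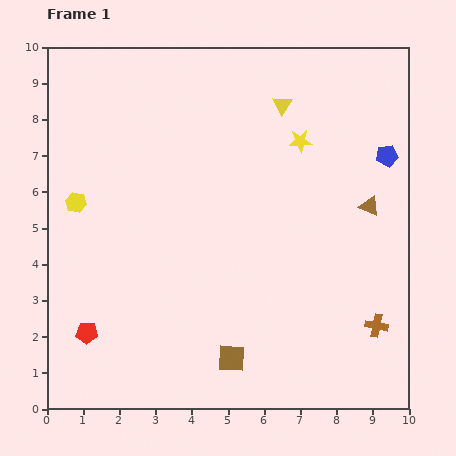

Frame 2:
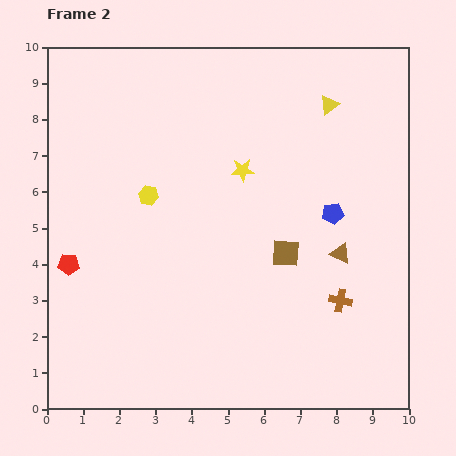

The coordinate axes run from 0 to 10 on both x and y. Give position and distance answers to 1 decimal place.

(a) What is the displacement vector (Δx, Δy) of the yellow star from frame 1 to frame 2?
(-1.6, -0.8)

The yellow star was at (7.0, 7.4) in frame 1 and (5.4, 6.6) in frame 2.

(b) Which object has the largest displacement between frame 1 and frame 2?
the brown square

(moved 3.3; next 2.2)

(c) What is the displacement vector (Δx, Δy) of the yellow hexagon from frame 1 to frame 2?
(2.0, 0.2)

The yellow hexagon was at (0.8, 5.7) in frame 1 and (2.8, 5.9) in frame 2.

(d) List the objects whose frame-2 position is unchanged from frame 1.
none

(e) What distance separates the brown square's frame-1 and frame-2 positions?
3.3

The brown square moved from (5.1, 1.4) to (6.6, 4.3), a distance of √(1.5² + 2.9²) ≈ 3.3.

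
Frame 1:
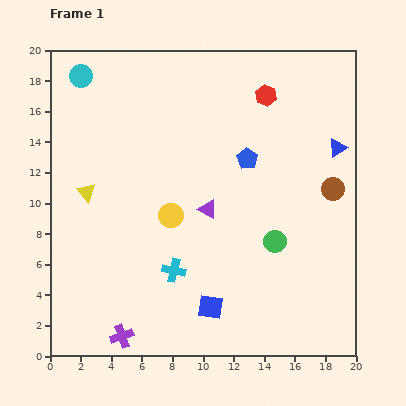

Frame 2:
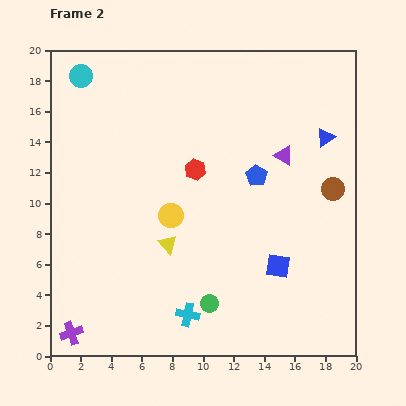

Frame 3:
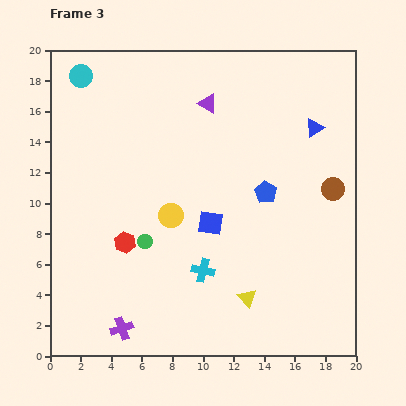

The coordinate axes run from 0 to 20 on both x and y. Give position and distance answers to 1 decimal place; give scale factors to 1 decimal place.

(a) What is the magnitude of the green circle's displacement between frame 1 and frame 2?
5.9

The green circle moved from (14.7, 7.5) to (10.4, 3.4), a distance of √(4.3² + 4.1²) ≈ 5.9.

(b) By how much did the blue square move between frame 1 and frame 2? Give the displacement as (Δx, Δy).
(4.4, 2.7)

The blue square was at (10.5, 3.2) in frame 1 and (14.9, 5.9) in frame 2.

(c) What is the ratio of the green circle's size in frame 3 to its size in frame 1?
0.6×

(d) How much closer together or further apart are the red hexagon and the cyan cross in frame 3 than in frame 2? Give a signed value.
-4.1

Distance in frame 2: 9.5. Distance in frame 3: 5.4.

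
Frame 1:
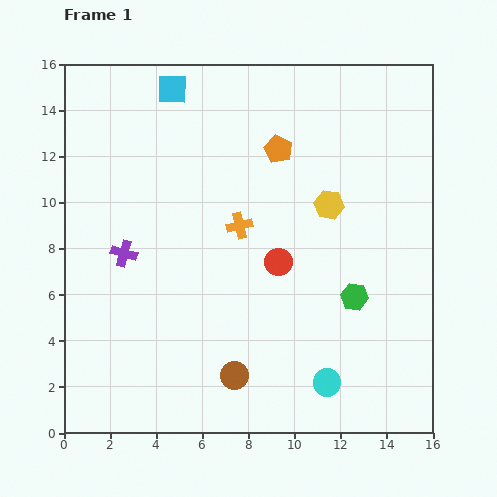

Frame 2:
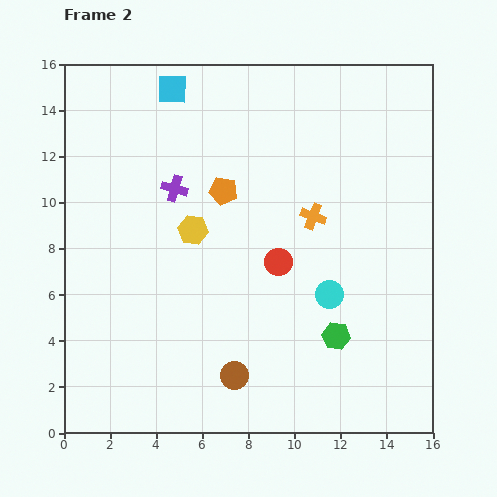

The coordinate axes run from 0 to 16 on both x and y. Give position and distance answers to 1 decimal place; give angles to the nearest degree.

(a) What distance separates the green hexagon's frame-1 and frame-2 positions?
1.9

The green hexagon moved from (12.6, 5.9) to (11.8, 4.2), a distance of √(0.8² + 1.7²) ≈ 1.9.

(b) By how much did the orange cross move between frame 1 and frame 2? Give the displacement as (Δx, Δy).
(3.2, 0.4)

The orange cross was at (7.6, 9.0) in frame 1 and (10.8, 9.4) in frame 2.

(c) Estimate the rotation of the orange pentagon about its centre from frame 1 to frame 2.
15° counter-clockwise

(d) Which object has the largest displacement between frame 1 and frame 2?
the yellow hexagon

(moved 6.0; next 3.8)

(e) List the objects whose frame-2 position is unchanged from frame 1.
the red circle, the cyan square, the brown circle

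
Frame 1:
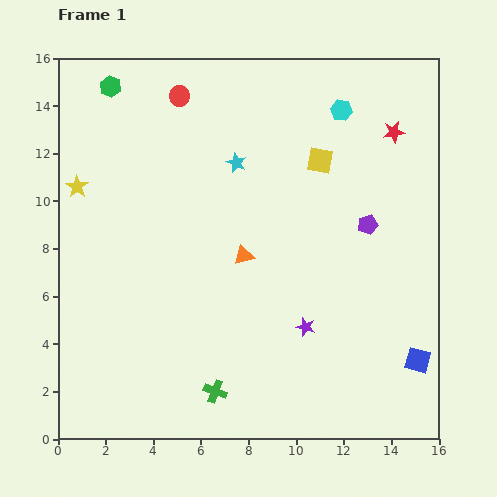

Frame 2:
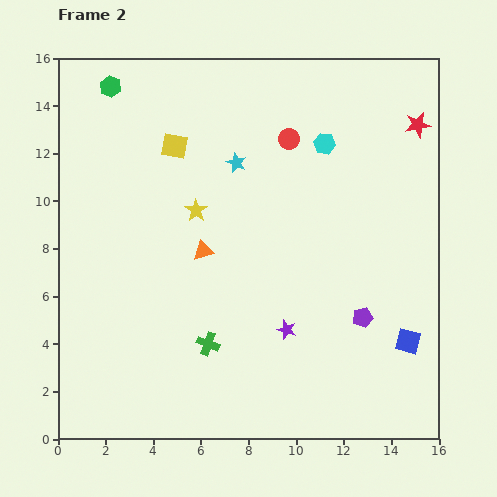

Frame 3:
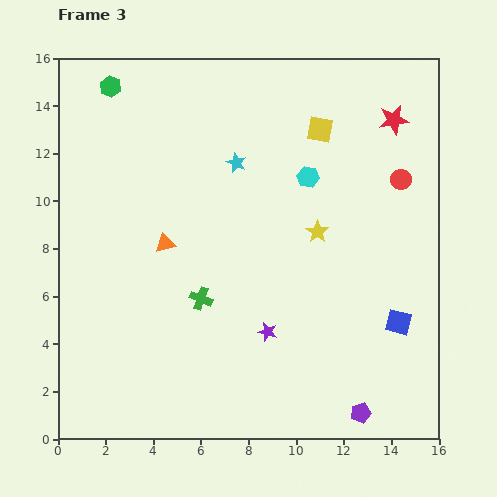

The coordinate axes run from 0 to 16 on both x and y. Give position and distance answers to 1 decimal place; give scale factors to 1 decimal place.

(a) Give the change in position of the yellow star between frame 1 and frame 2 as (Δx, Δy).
(5.0, -1.0)

The yellow star was at (0.8, 10.6) in frame 1 and (5.8, 9.6) in frame 2.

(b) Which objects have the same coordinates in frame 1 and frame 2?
the cyan star, the green hexagon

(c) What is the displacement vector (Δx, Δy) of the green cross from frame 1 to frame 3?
(-0.6, 3.9)

The green cross was at (6.6, 2.0) in frame 1 and (6.0, 5.9) in frame 3.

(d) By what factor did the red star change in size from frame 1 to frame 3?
1.4×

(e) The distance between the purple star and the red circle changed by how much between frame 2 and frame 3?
+0.5

Distance in frame 2: 8.0. Distance in frame 3: 8.5.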